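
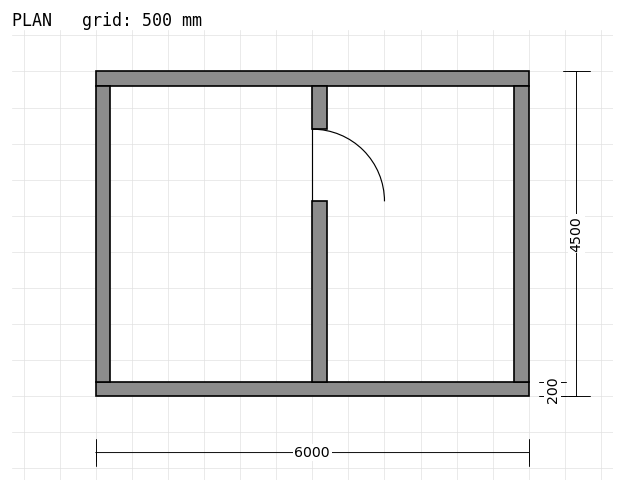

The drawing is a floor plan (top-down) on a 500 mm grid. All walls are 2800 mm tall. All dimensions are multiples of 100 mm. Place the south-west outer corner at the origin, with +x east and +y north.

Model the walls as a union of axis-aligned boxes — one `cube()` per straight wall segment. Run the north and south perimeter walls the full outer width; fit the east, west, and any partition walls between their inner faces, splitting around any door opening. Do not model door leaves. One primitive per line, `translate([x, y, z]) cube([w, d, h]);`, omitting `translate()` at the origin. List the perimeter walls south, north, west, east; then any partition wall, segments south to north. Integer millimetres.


cube([6000, 200, 2800]);
translate([0, 4300, 0]) cube([6000, 200, 2800]);
translate([0, 200, 0]) cube([200, 4100, 2800]);
translate([5800, 200, 0]) cube([200, 4100, 2800]);
translate([3000, 200, 0]) cube([200, 2500, 2800]);
translate([3000, 3700, 0]) cube([200, 600, 2800]);


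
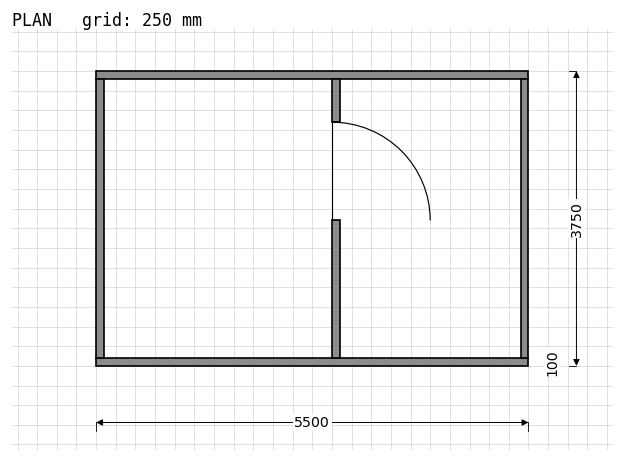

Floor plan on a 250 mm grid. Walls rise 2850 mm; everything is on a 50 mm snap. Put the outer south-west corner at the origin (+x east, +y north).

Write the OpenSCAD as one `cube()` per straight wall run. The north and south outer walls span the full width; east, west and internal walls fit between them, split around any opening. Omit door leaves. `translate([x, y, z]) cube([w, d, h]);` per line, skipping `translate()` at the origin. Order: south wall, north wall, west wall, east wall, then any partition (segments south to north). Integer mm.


cube([5500, 100, 2850]);
translate([0, 3650, 0]) cube([5500, 100, 2850]);
translate([0, 100, 0]) cube([100, 3550, 2850]);
translate([5400, 100, 0]) cube([100, 3550, 2850]);
translate([3000, 100, 0]) cube([100, 1750, 2850]);
translate([3000, 3100, 0]) cube([100, 550, 2850]);


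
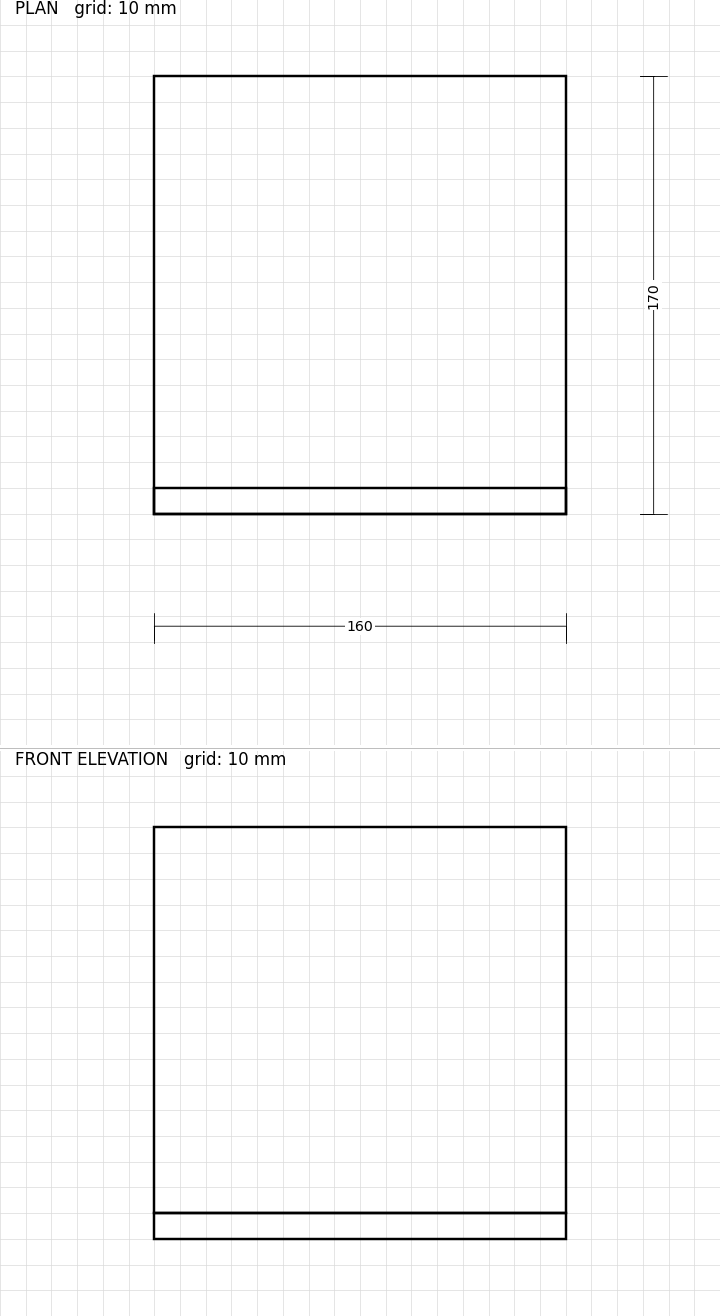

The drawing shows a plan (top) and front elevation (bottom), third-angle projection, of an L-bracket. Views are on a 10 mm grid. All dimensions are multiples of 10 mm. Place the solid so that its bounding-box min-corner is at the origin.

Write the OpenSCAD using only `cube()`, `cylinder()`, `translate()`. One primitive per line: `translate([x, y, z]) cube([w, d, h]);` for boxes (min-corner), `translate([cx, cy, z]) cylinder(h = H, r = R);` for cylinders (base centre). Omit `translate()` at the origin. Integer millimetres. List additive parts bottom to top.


cube([160, 170, 10]);
translate([0, 0, 10]) cube([160, 10, 150]);


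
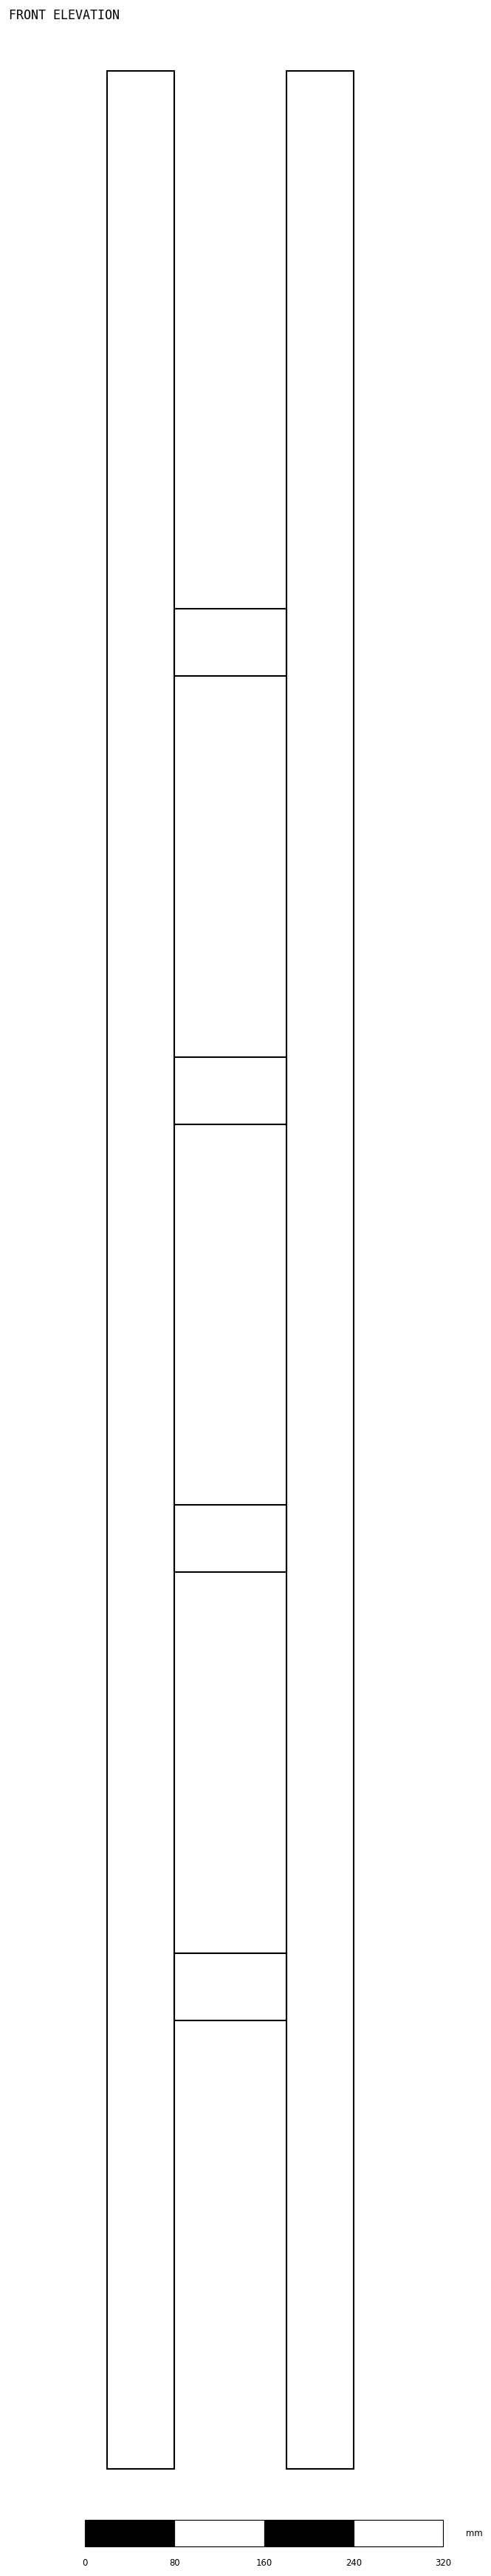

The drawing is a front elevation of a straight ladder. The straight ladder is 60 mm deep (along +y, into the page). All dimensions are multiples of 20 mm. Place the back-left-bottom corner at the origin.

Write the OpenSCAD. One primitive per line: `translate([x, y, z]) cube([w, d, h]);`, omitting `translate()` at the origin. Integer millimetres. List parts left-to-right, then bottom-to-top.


cube([60, 60, 2140]);
translate([60, 0, 400]) cube([100, 60, 60]);
translate([60, 0, 800]) cube([100, 60, 60]);
translate([60, 0, 1200]) cube([100, 60, 60]);
translate([60, 0, 1600]) cube([100, 60, 60]);
translate([160, 0, 0]) cube([60, 60, 2140]);


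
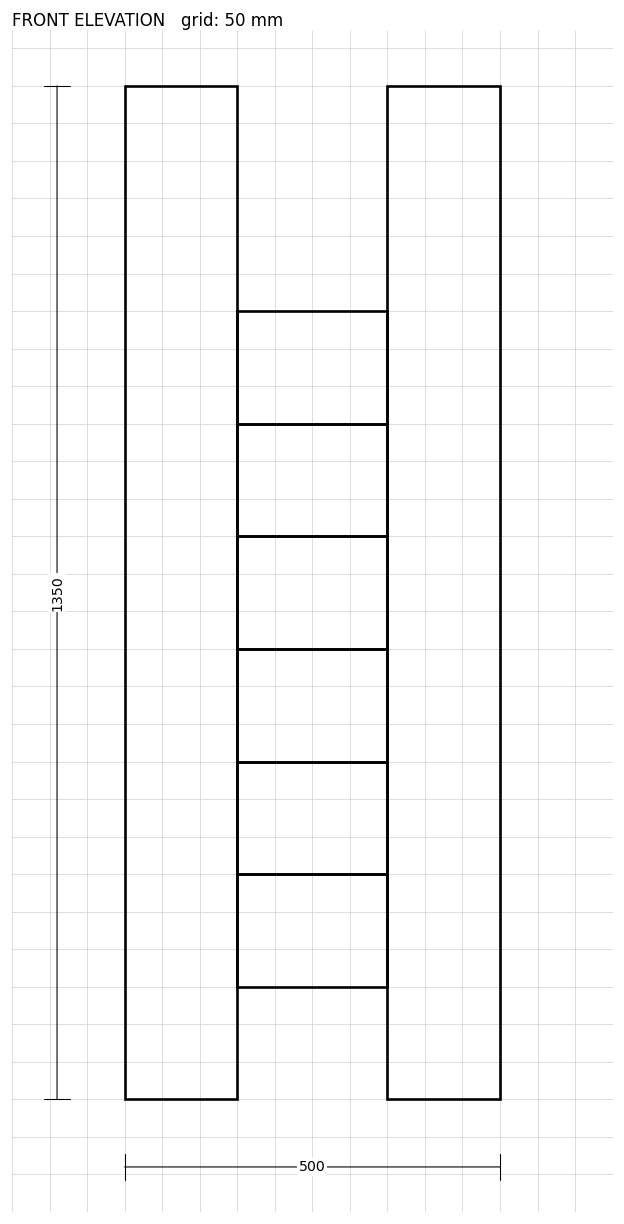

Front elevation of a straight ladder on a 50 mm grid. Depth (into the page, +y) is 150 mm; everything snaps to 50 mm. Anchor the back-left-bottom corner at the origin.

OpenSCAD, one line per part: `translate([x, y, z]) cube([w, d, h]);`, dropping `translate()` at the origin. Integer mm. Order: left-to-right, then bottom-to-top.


cube([150, 150, 1350]);
translate([150, 0, 150]) cube([200, 150, 150]);
translate([150, 0, 300]) cube([200, 150, 150]);
translate([150, 0, 450]) cube([200, 150, 150]);
translate([150, 0, 600]) cube([200, 150, 150]);
translate([150, 0, 750]) cube([200, 150, 150]);
translate([150, 0, 900]) cube([200, 150, 150]);
translate([350, 0, 0]) cube([150, 150, 1350]);


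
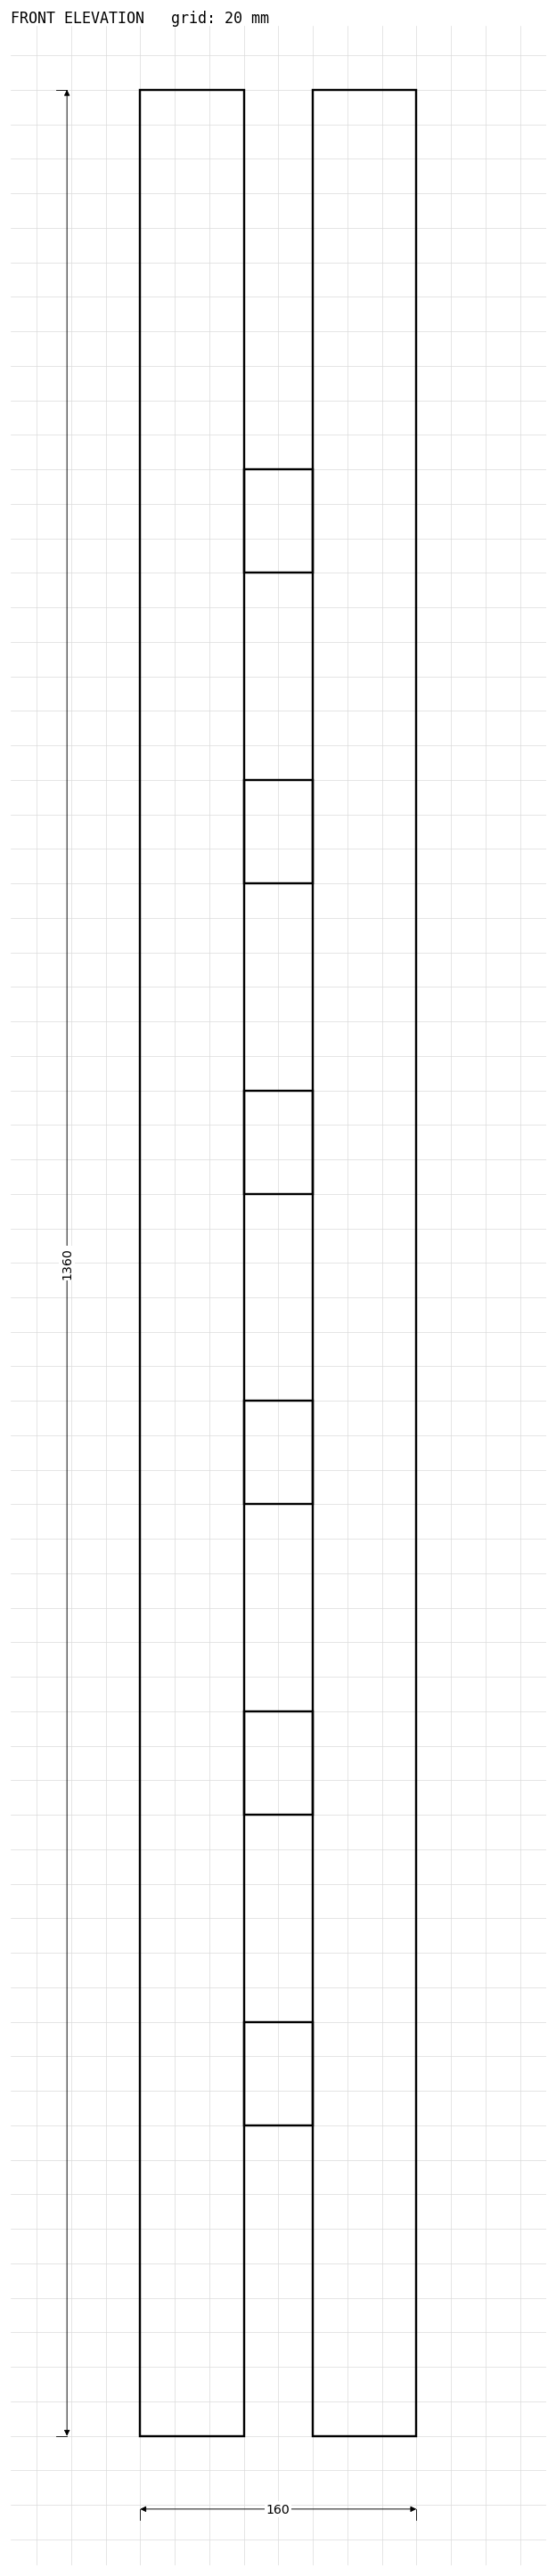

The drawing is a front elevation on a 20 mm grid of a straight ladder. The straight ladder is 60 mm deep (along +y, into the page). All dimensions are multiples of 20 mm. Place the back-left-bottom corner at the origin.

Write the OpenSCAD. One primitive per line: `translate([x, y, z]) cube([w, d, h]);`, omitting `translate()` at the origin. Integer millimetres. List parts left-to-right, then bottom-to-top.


cube([60, 60, 1360]);
translate([60, 0, 180]) cube([40, 60, 60]);
translate([60, 0, 360]) cube([40, 60, 60]);
translate([60, 0, 540]) cube([40, 60, 60]);
translate([60, 0, 720]) cube([40, 60, 60]);
translate([60, 0, 900]) cube([40, 60, 60]);
translate([60, 0, 1080]) cube([40, 60, 60]);
translate([100, 0, 0]) cube([60, 60, 1360]);


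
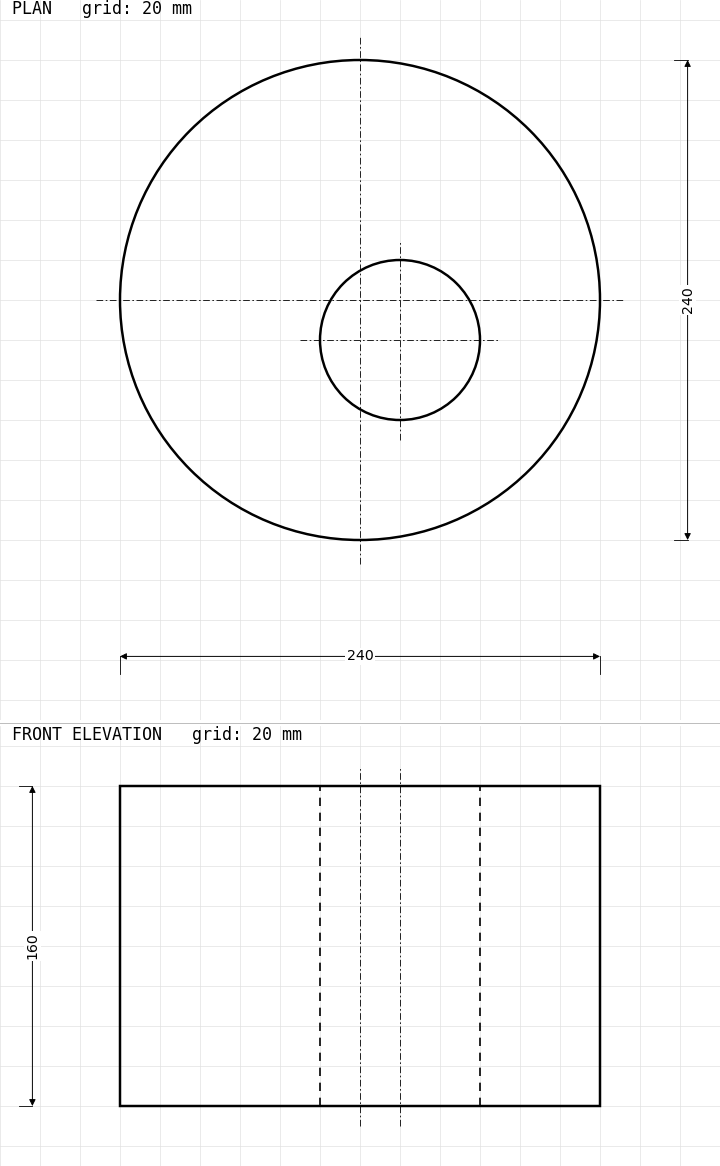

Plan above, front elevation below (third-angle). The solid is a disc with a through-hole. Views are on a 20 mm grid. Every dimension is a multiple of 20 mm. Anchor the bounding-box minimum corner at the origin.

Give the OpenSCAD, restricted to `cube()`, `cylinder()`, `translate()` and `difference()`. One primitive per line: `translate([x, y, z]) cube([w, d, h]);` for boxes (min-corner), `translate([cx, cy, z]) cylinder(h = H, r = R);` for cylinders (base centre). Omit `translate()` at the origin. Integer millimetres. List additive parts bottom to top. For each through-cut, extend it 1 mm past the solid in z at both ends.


difference() {
  translate([120, 120, 0]) cylinder(h = 160, r = 120);
  translate([140, 100, -1]) cylinder(h = 162, r = 40);
}


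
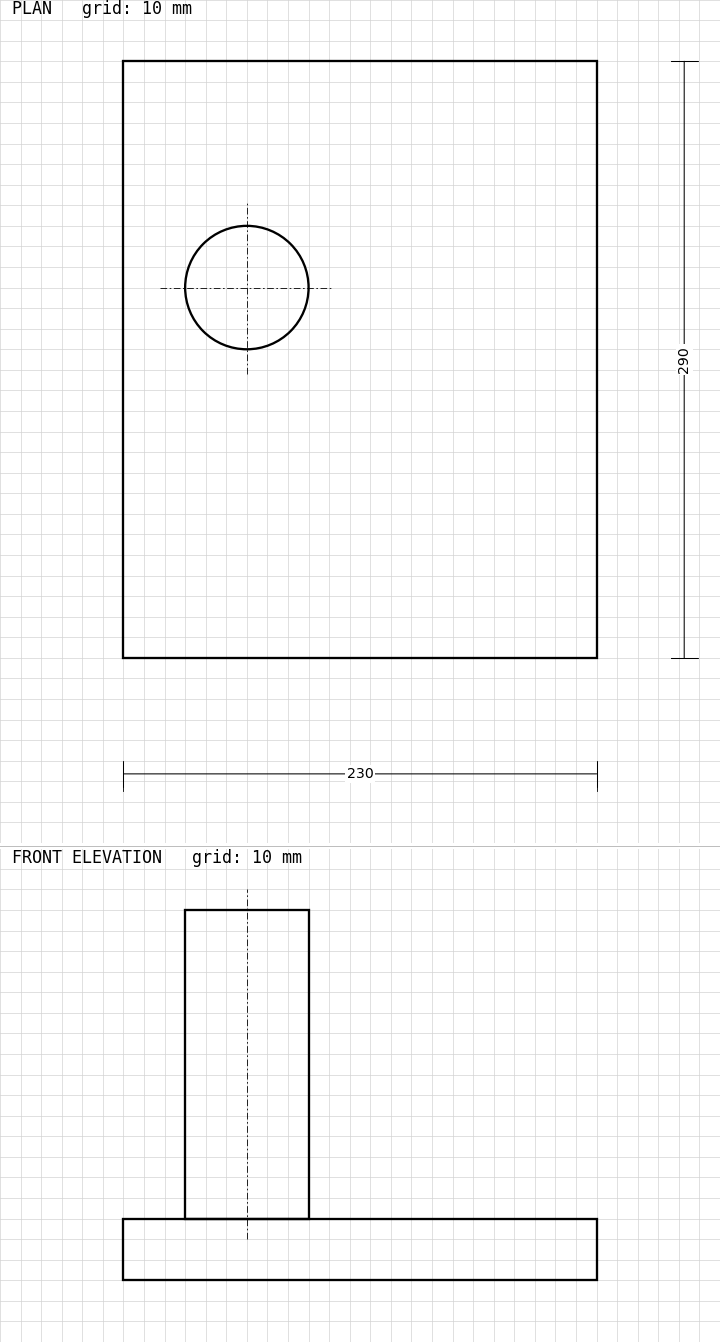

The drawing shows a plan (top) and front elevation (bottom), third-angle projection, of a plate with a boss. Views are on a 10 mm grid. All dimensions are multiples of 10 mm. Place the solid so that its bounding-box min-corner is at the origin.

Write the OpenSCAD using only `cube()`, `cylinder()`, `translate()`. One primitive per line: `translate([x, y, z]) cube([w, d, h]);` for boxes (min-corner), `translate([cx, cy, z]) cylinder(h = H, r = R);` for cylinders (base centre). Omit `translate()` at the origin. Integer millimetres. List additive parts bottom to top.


cube([230, 290, 30]);
translate([60, 180, 30]) cylinder(h = 150, r = 30);


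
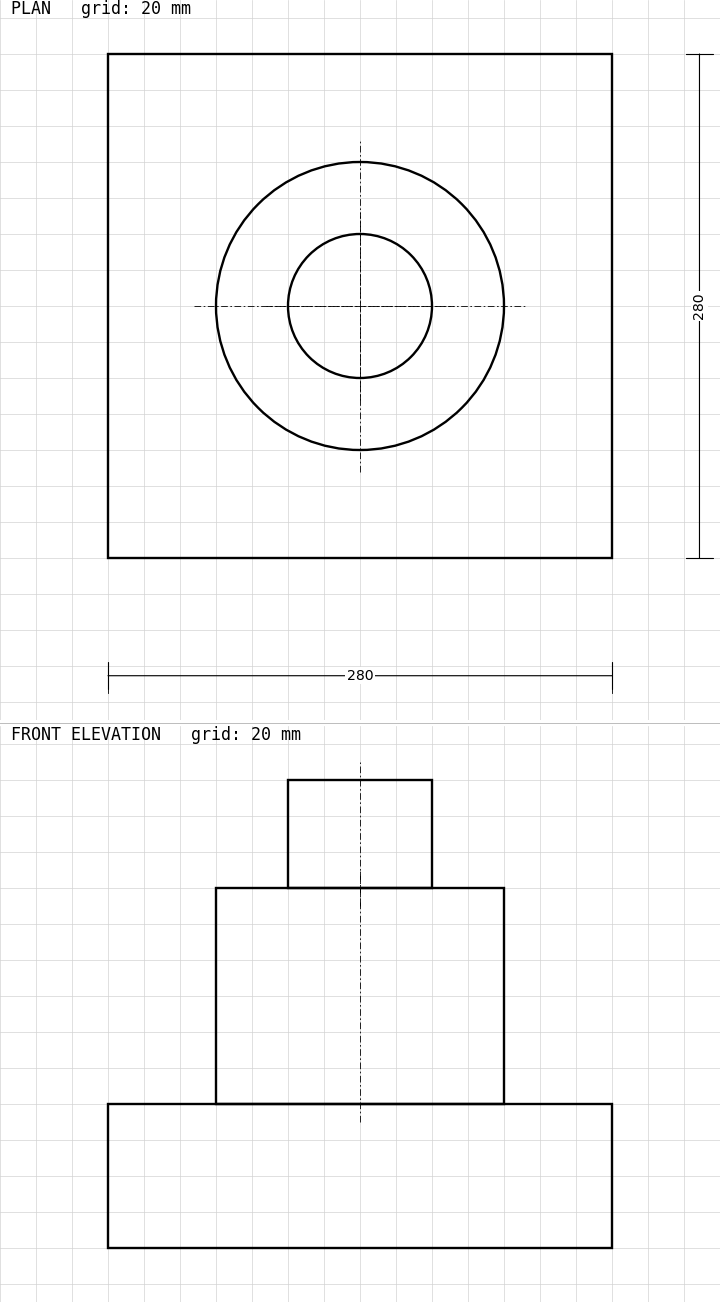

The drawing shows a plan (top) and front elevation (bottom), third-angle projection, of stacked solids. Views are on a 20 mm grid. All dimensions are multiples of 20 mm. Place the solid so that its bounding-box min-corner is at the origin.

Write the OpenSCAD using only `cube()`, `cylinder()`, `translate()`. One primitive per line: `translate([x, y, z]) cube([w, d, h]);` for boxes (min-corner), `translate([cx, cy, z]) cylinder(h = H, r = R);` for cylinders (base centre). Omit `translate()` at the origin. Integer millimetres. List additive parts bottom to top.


cube([280, 280, 80]);
translate([140, 140, 80]) cylinder(h = 120, r = 80);
translate([140, 140, 200]) cylinder(h = 60, r = 40);


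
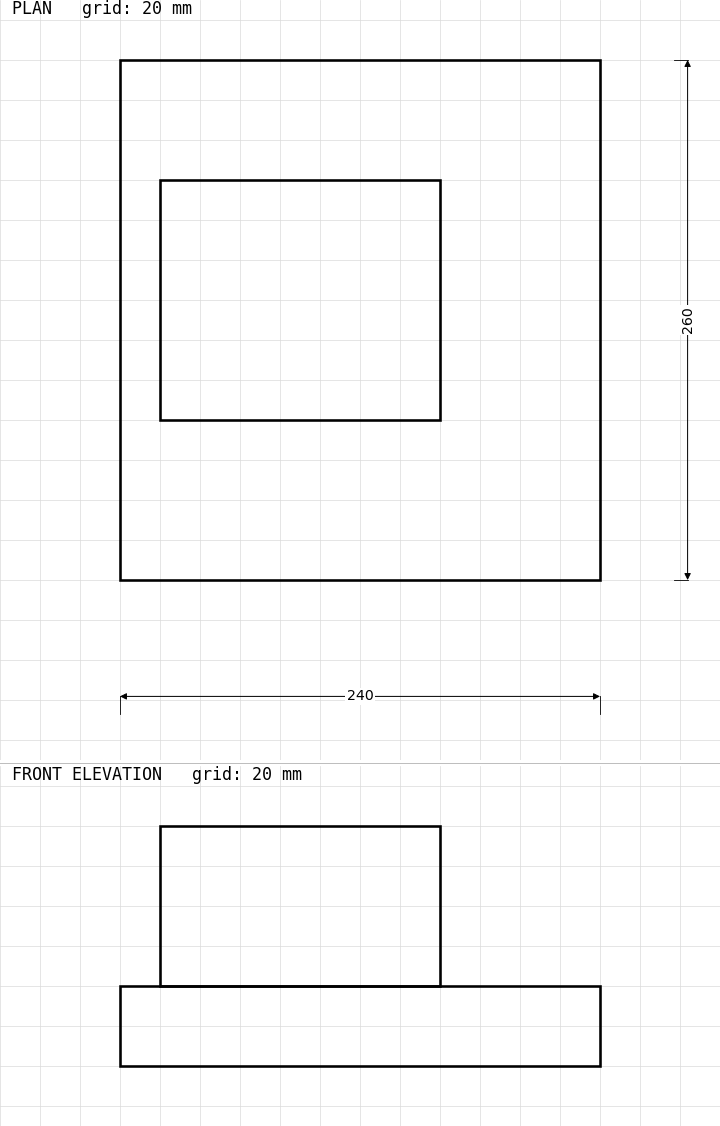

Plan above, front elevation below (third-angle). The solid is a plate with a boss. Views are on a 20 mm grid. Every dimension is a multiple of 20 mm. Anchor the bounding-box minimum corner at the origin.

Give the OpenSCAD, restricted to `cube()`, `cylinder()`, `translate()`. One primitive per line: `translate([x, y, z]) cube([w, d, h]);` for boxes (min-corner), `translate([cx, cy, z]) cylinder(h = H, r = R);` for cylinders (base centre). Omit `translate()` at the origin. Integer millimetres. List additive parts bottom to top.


cube([240, 260, 40]);
translate([20, 80, 40]) cube([140, 120, 80]);


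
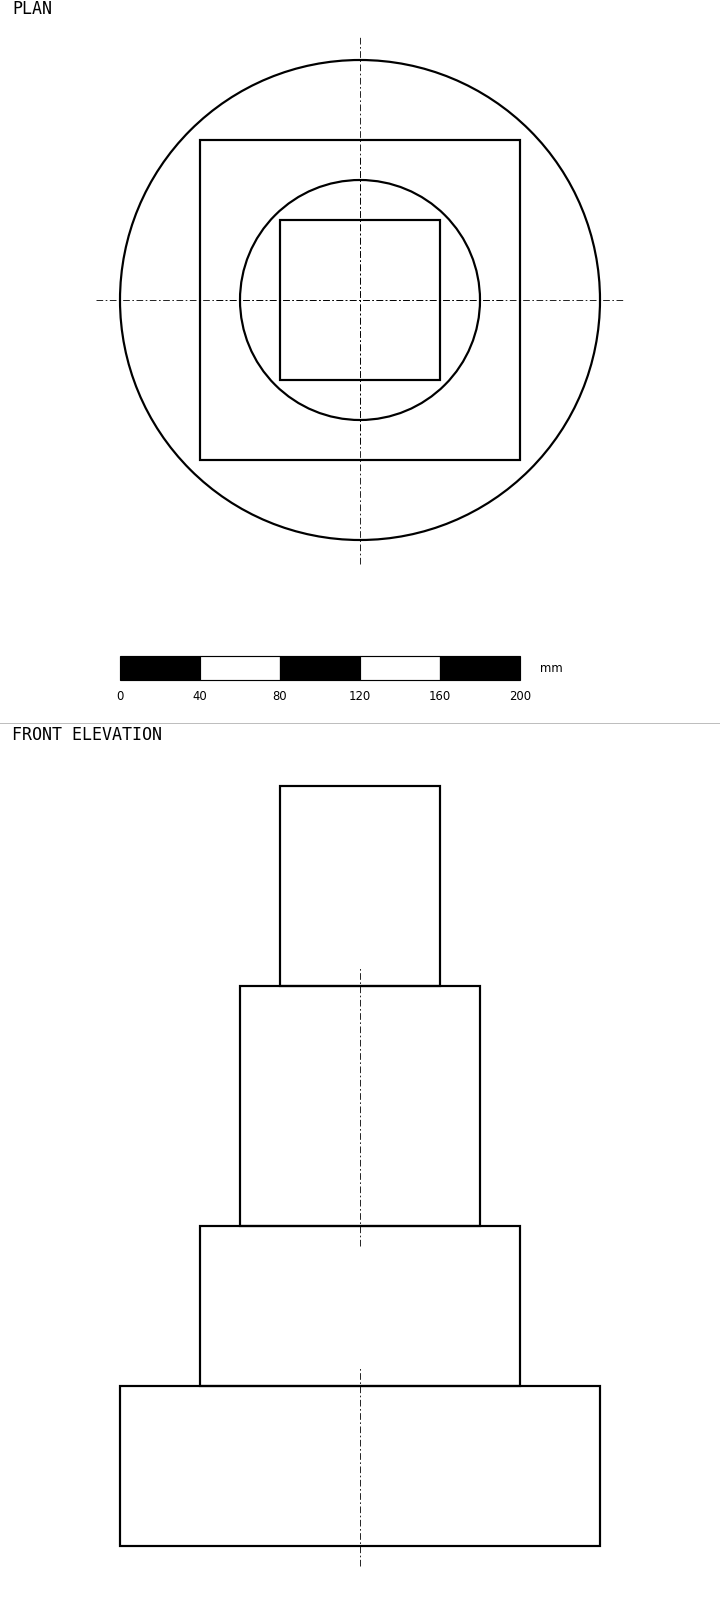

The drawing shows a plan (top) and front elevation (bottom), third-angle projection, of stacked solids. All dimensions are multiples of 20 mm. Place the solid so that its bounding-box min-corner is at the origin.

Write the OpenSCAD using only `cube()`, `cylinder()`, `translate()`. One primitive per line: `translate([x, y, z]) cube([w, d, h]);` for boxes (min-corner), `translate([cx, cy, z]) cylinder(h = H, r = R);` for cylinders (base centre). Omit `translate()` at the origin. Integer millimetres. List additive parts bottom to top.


translate([120, 120, 0]) cylinder(h = 80, r = 120);
translate([40, 40, 80]) cube([160, 160, 80]);
translate([120, 120, 160]) cylinder(h = 120, r = 60);
translate([80, 80, 280]) cube([80, 80, 100]);


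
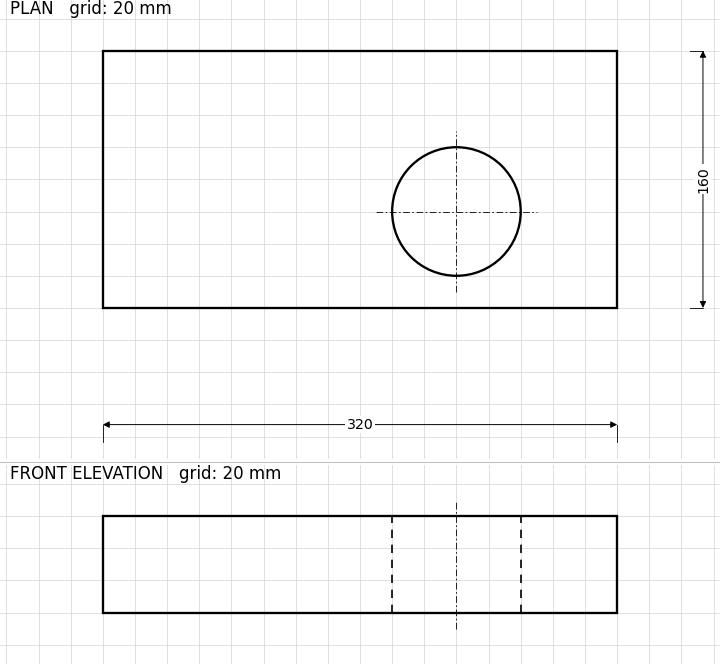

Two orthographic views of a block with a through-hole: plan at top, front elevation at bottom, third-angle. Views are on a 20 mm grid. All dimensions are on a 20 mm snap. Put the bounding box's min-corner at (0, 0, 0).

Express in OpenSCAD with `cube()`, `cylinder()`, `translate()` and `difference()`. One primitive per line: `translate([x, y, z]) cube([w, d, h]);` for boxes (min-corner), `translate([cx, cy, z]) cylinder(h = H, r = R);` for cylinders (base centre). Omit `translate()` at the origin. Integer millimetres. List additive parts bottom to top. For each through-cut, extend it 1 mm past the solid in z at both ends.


difference() {
  cube([320, 160, 60]);
  translate([220, 60, -1]) cylinder(h = 62, r = 40);
}


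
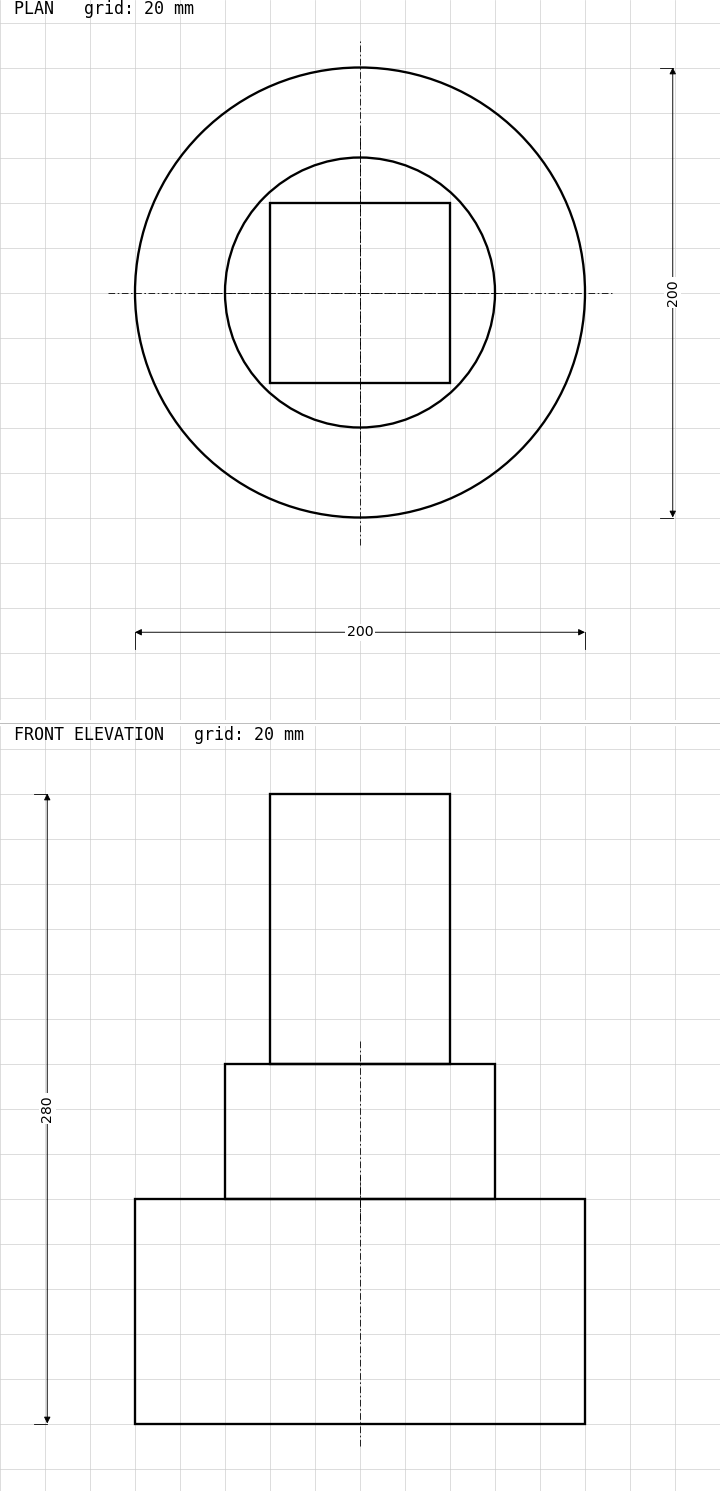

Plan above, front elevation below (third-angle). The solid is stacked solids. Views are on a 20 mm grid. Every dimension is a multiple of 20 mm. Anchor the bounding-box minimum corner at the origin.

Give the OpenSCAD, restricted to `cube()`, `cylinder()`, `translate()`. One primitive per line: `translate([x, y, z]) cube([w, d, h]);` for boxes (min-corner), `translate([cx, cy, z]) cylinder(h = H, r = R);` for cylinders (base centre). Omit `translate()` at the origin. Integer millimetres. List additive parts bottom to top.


translate([100, 100, 0]) cylinder(h = 100, r = 100);
translate([100, 100, 100]) cylinder(h = 60, r = 60);
translate([60, 60, 160]) cube([80, 80, 120]);


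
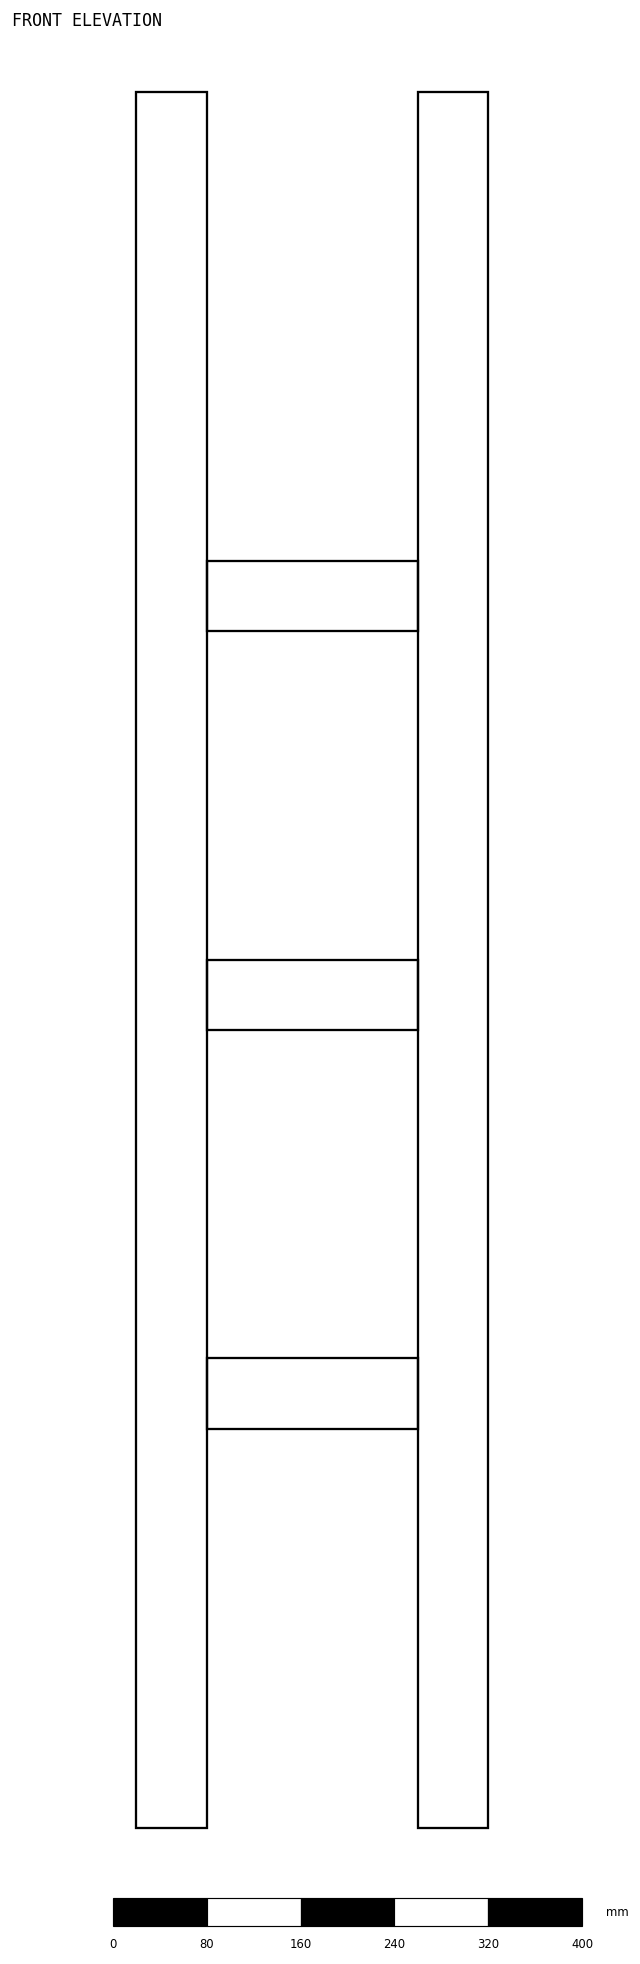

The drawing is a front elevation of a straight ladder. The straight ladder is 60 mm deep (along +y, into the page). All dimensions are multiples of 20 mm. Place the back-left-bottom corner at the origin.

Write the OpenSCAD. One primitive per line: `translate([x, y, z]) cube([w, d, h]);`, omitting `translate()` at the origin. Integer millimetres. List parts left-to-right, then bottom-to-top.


cube([60, 60, 1480]);
translate([60, 0, 340]) cube([180, 60, 60]);
translate([60, 0, 680]) cube([180, 60, 60]);
translate([60, 0, 1020]) cube([180, 60, 60]);
translate([240, 0, 0]) cube([60, 60, 1480]);


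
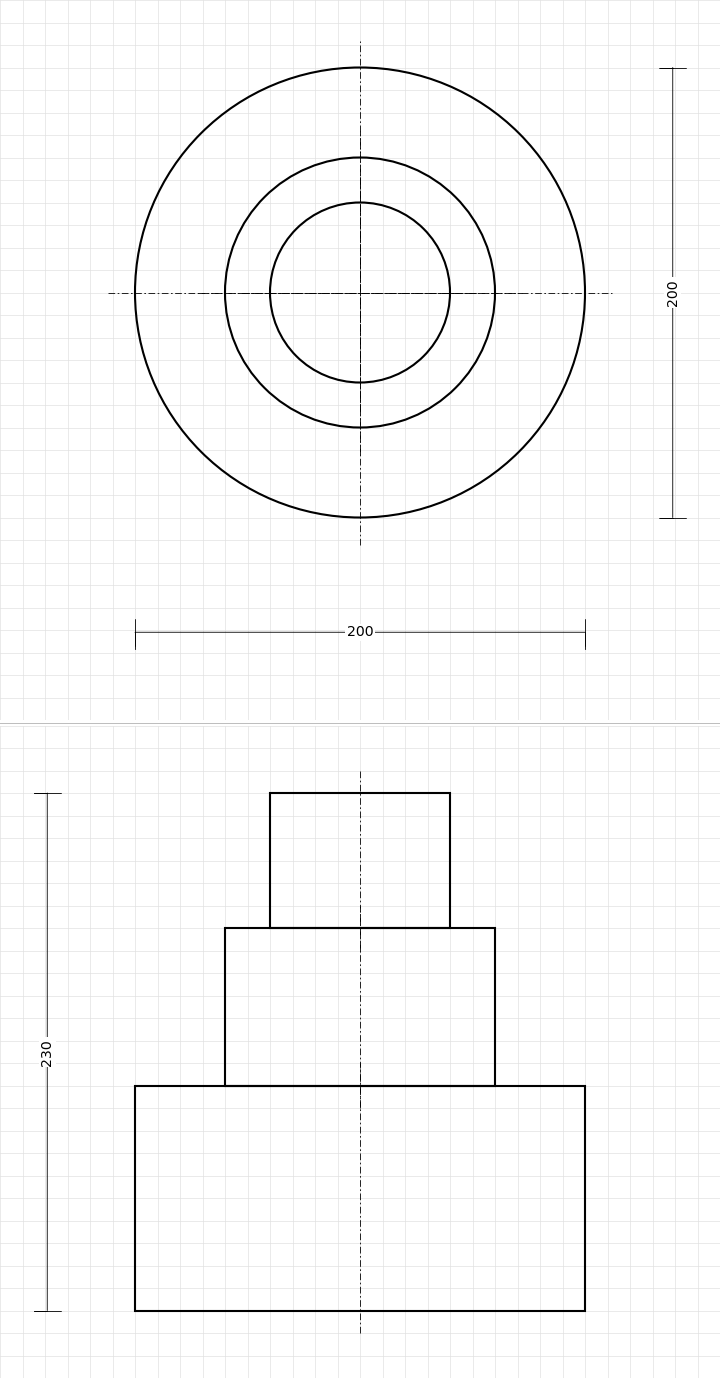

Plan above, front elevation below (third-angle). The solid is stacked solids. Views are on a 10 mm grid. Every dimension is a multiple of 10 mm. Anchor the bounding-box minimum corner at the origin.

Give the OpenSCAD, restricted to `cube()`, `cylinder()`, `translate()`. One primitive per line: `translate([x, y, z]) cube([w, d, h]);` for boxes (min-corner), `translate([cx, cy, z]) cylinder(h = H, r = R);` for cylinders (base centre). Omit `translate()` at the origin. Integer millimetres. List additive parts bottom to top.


translate([100, 100, 0]) cylinder(h = 100, r = 100);
translate([100, 100, 100]) cylinder(h = 70, r = 60);
translate([100, 100, 170]) cylinder(h = 60, r = 40);


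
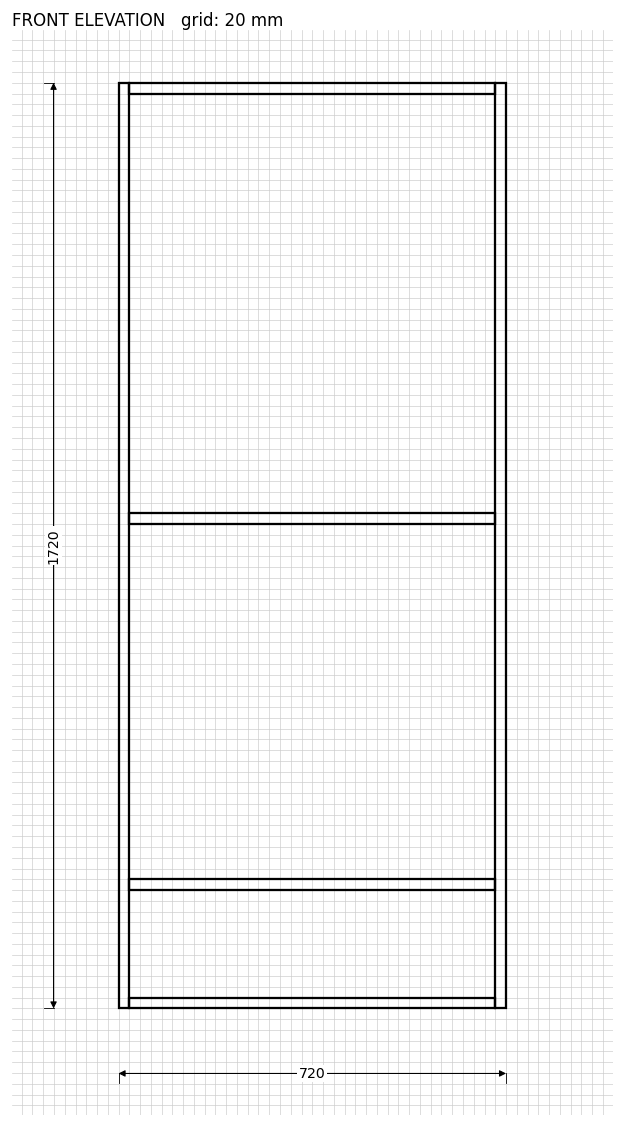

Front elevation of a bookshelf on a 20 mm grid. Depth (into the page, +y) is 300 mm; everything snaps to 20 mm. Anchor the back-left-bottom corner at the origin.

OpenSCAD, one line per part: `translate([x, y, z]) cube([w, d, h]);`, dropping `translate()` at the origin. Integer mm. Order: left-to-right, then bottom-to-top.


cube([20, 300, 1720]);
translate([20, 0, 0]) cube([680, 300, 20]);
translate([20, 0, 220]) cube([680, 300, 20]);
translate([20, 0, 900]) cube([680, 300, 20]);
translate([20, 0, 1700]) cube([680, 300, 20]);
translate([700, 0, 0]) cube([20, 300, 1720]);


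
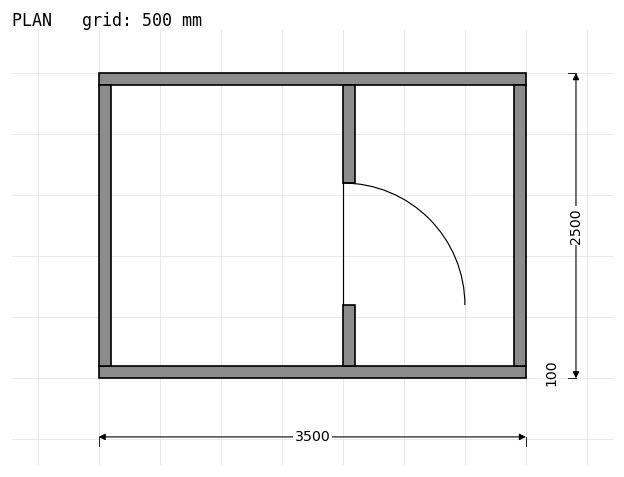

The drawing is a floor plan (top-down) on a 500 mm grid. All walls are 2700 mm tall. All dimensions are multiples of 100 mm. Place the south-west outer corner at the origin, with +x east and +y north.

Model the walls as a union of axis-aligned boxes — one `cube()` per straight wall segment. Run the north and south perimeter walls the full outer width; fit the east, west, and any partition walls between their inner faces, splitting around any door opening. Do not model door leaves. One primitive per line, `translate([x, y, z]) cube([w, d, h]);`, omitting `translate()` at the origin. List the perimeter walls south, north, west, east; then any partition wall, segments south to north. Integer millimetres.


cube([3500, 100, 2700]);
translate([0, 2400, 0]) cube([3500, 100, 2700]);
translate([0, 100, 0]) cube([100, 2300, 2700]);
translate([3400, 100, 0]) cube([100, 2300, 2700]);
translate([2000, 100, 0]) cube([100, 500, 2700]);
translate([2000, 1600, 0]) cube([100, 800, 2700]);


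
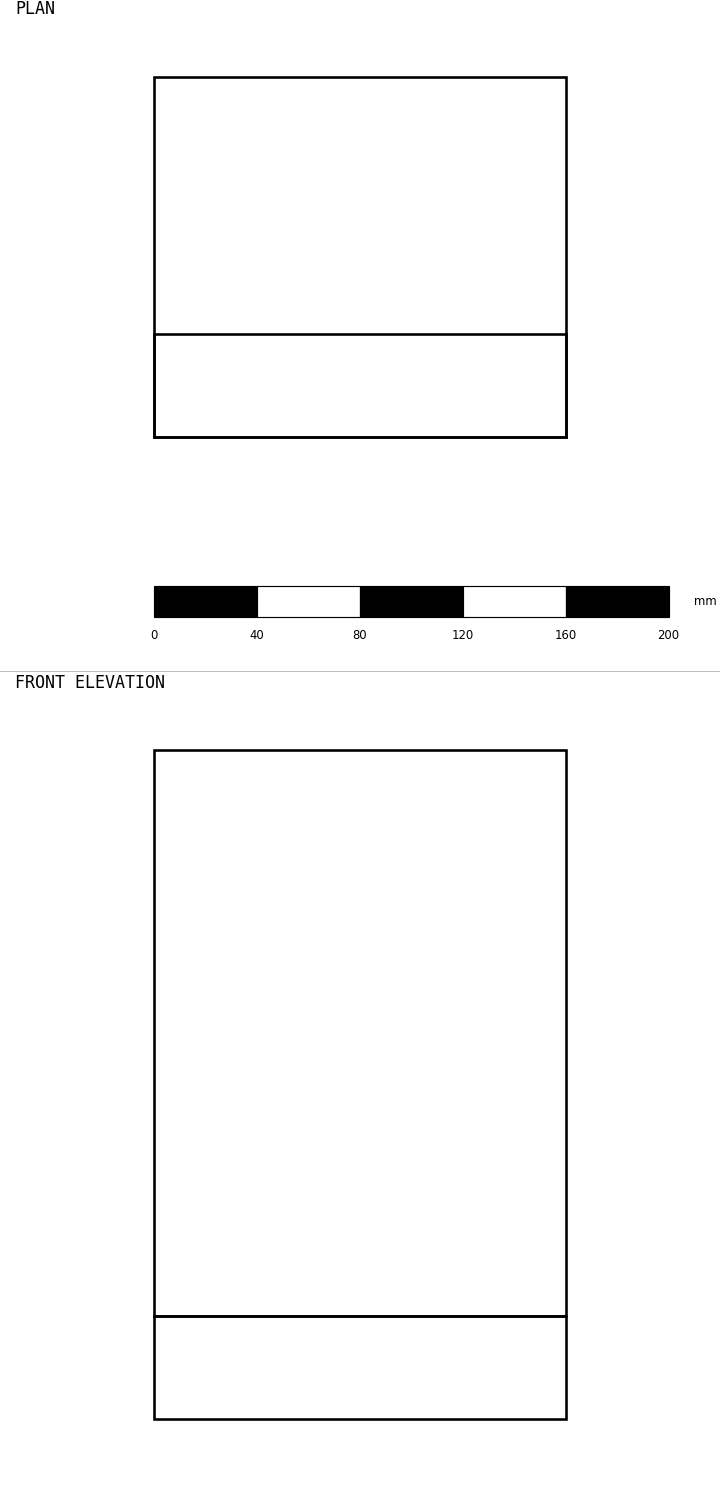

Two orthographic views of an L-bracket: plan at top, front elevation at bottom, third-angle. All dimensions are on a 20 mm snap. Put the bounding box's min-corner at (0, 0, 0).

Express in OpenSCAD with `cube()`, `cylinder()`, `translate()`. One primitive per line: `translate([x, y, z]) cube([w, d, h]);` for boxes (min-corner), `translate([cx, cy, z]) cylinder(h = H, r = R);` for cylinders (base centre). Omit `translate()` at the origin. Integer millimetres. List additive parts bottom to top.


cube([160, 140, 40]);
translate([0, 0, 40]) cube([160, 40, 220]);


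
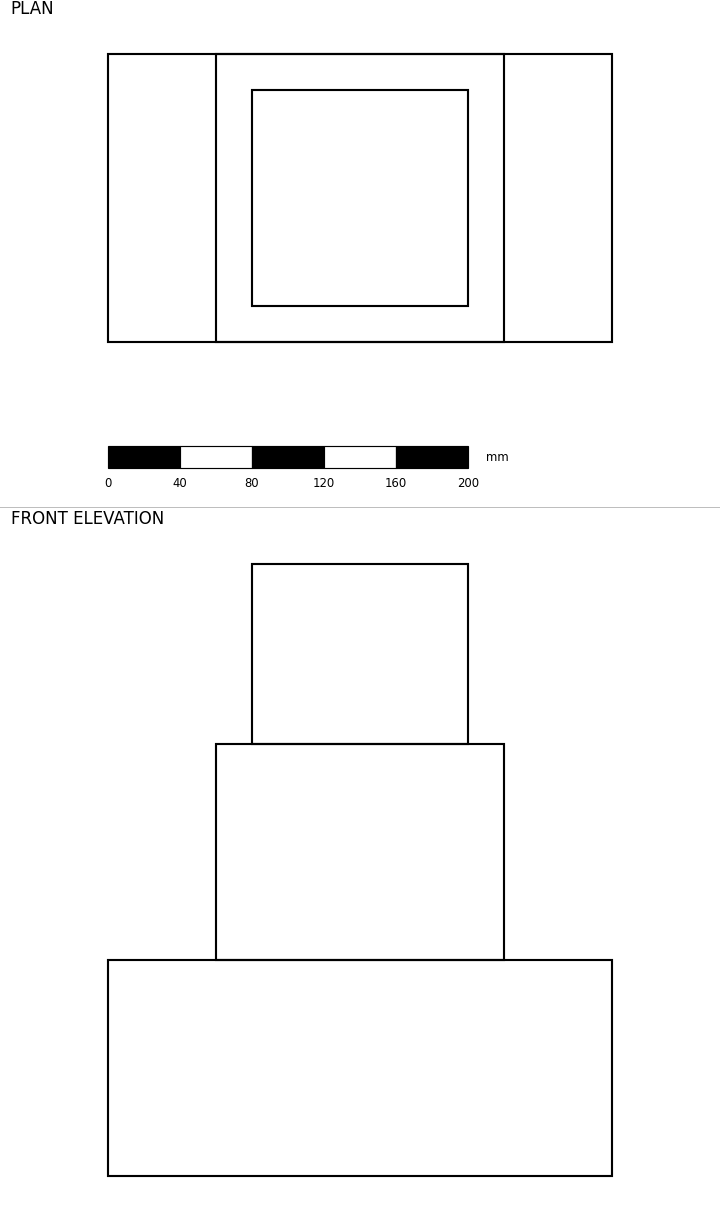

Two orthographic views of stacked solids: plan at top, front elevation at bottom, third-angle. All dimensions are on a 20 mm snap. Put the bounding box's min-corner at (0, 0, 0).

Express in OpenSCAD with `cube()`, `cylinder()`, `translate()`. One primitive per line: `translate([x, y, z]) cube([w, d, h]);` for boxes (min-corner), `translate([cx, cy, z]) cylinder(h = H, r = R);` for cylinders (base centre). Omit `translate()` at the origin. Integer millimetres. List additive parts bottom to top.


cube([280, 160, 120]);
translate([60, 0, 120]) cube([160, 160, 120]);
translate([80, 20, 240]) cube([120, 120, 100]);


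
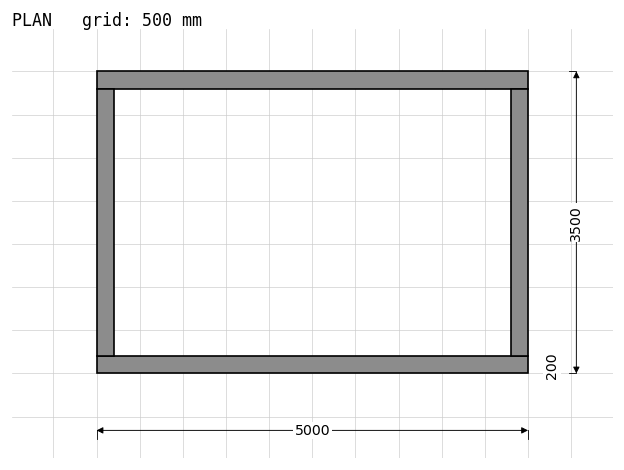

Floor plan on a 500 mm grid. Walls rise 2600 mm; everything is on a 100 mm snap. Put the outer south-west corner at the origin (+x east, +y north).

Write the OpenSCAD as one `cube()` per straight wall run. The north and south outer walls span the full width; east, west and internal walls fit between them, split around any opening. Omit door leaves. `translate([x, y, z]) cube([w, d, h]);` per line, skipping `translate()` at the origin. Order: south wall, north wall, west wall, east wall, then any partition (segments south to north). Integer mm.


cube([5000, 200, 2600]);
translate([0, 3300, 0]) cube([5000, 200, 2600]);
translate([0, 200, 0]) cube([200, 3100, 2600]);
translate([4800, 200, 0]) cube([200, 3100, 2600]);


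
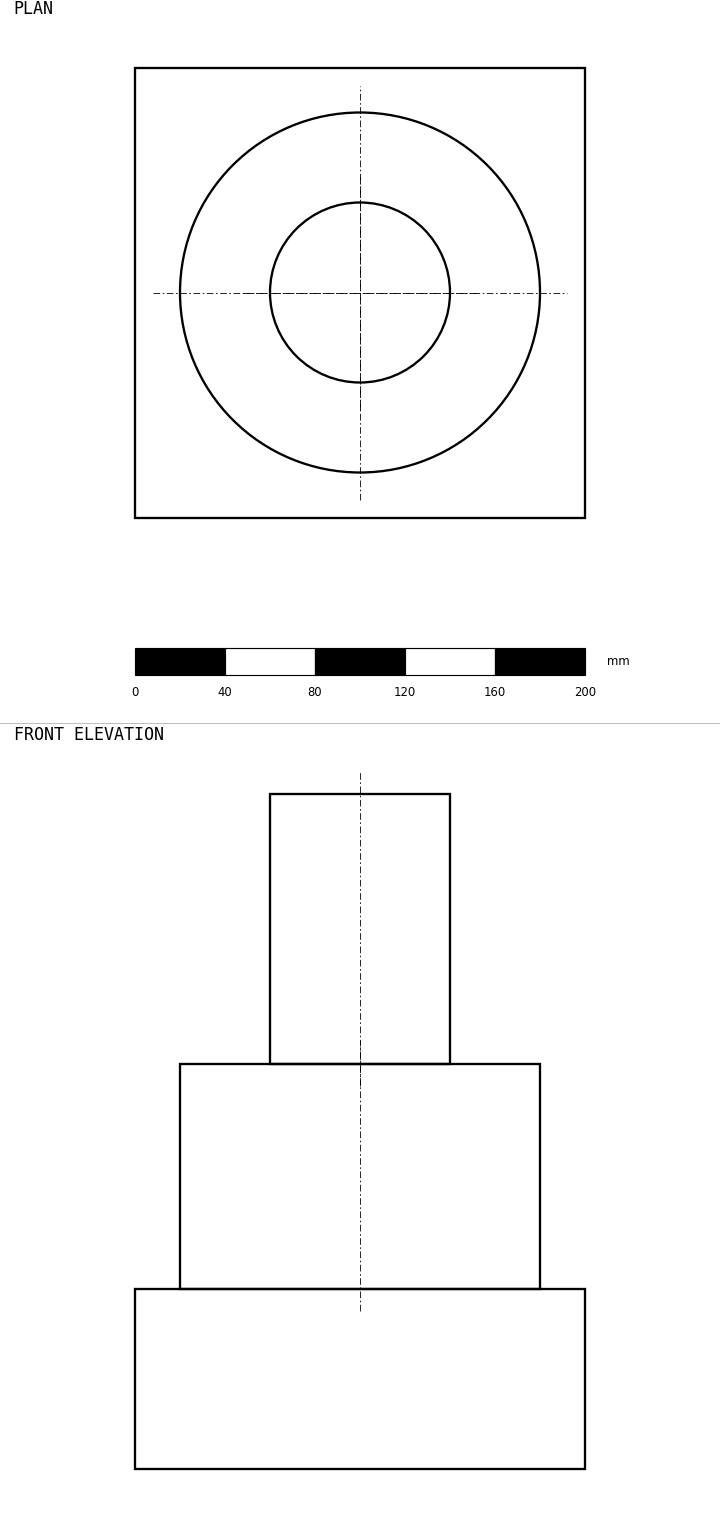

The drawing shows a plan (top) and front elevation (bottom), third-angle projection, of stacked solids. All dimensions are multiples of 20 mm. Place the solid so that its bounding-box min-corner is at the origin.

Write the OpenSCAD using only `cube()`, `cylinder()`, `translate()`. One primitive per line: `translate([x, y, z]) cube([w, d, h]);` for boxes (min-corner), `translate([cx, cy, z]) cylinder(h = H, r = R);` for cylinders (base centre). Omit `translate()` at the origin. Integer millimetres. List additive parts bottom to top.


cube([200, 200, 80]);
translate([100, 100, 80]) cylinder(h = 100, r = 80);
translate([100, 100, 180]) cylinder(h = 120, r = 40);


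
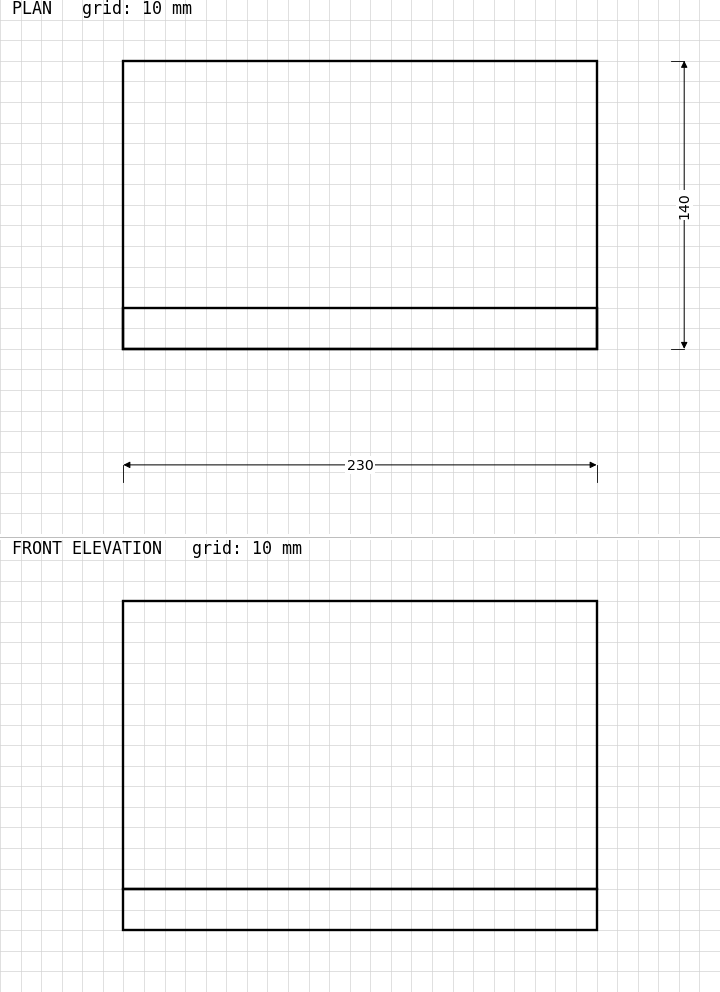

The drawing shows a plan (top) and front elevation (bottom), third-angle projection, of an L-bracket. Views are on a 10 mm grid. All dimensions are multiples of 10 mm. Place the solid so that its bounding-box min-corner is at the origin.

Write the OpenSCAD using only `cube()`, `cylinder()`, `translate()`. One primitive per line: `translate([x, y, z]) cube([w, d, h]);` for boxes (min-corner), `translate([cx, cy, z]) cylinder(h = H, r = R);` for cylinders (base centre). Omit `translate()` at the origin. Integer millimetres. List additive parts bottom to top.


cube([230, 140, 20]);
translate([0, 0, 20]) cube([230, 20, 140]);


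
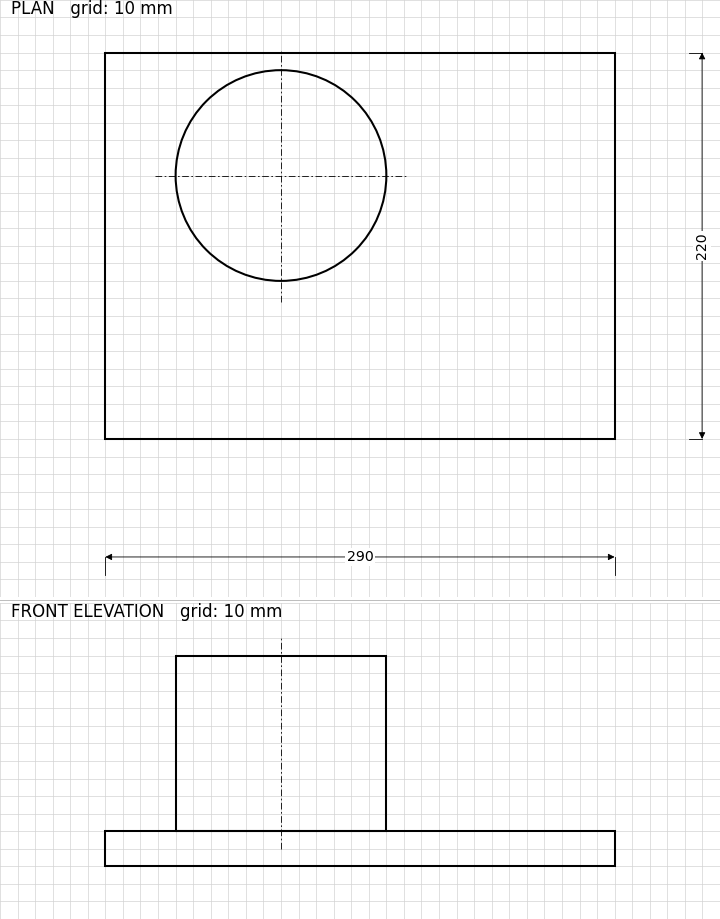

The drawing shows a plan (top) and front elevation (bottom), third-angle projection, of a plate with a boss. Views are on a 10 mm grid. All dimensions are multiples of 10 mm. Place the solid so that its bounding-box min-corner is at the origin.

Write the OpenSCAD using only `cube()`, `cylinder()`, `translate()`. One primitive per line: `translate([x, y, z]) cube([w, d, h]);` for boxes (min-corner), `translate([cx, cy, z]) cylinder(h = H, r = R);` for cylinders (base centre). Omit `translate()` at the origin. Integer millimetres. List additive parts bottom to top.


cube([290, 220, 20]);
translate([100, 150, 20]) cylinder(h = 100, r = 60);


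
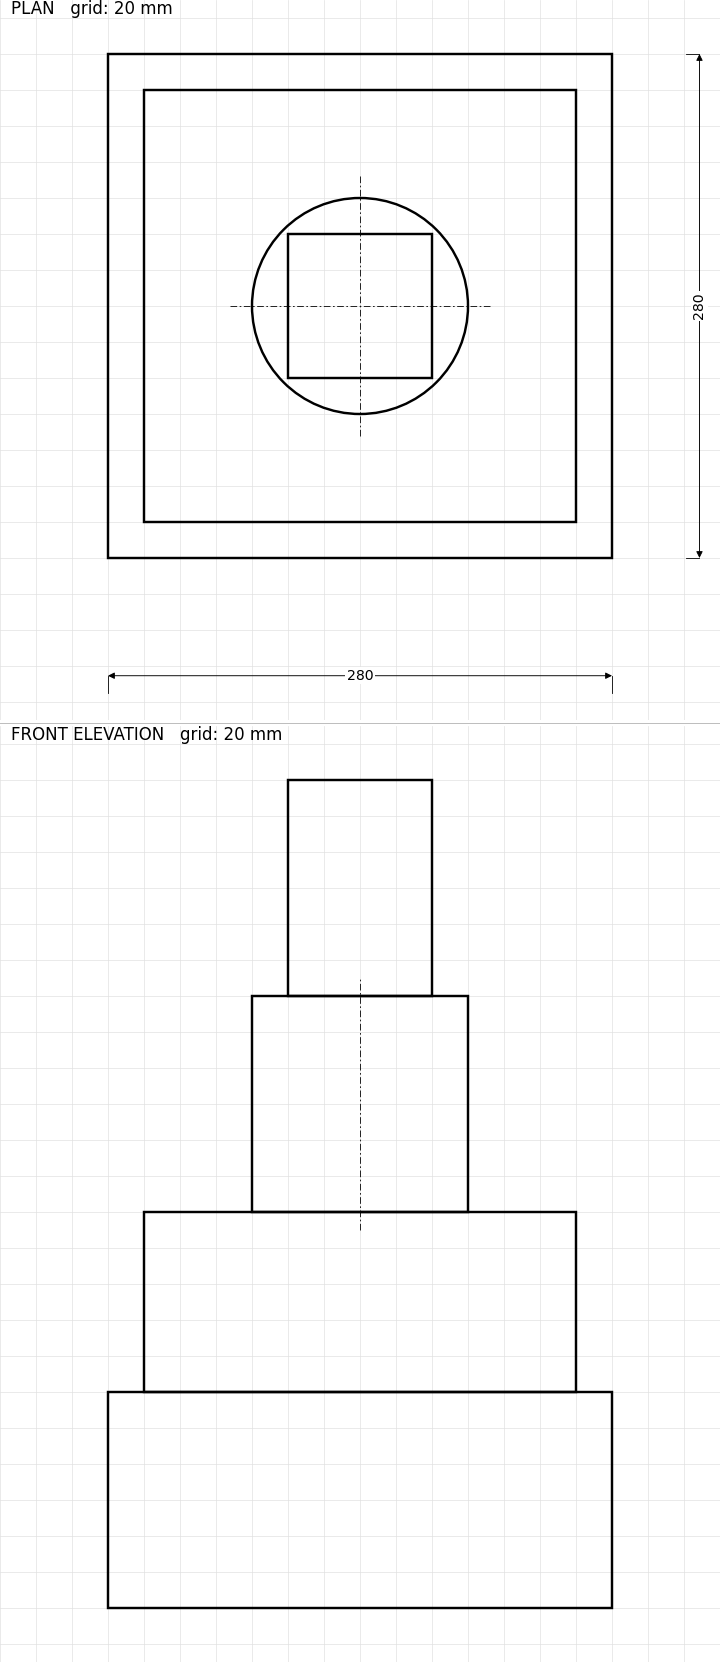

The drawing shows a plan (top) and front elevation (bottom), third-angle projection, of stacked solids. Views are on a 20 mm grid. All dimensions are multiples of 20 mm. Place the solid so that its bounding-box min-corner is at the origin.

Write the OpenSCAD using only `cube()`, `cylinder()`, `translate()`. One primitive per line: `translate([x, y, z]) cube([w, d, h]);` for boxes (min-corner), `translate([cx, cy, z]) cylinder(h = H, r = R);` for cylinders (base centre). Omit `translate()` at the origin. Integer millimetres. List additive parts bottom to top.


cube([280, 280, 120]);
translate([20, 20, 120]) cube([240, 240, 100]);
translate([140, 140, 220]) cylinder(h = 120, r = 60);
translate([100, 100, 340]) cube([80, 80, 120]);


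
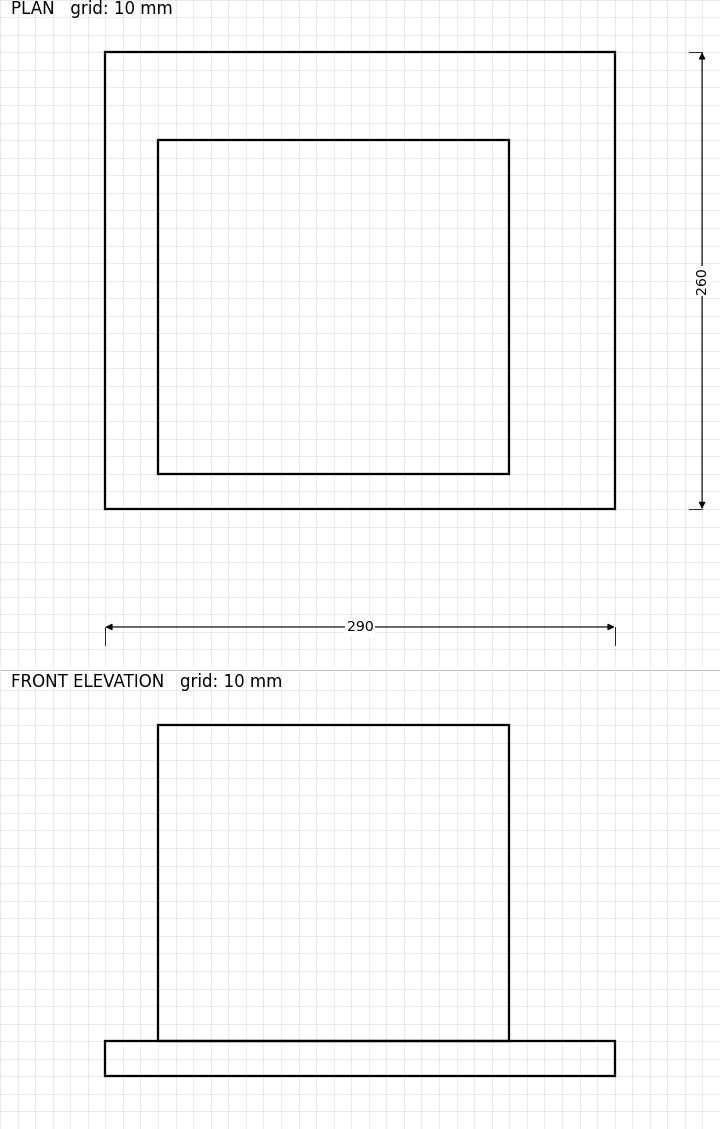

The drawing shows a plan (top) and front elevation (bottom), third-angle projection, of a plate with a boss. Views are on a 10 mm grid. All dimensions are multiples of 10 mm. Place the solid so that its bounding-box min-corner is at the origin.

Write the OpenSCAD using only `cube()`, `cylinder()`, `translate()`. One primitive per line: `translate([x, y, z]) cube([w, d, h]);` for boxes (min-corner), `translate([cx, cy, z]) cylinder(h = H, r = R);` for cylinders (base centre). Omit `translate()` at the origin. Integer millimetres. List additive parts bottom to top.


cube([290, 260, 20]);
translate([30, 20, 20]) cube([200, 190, 180]);


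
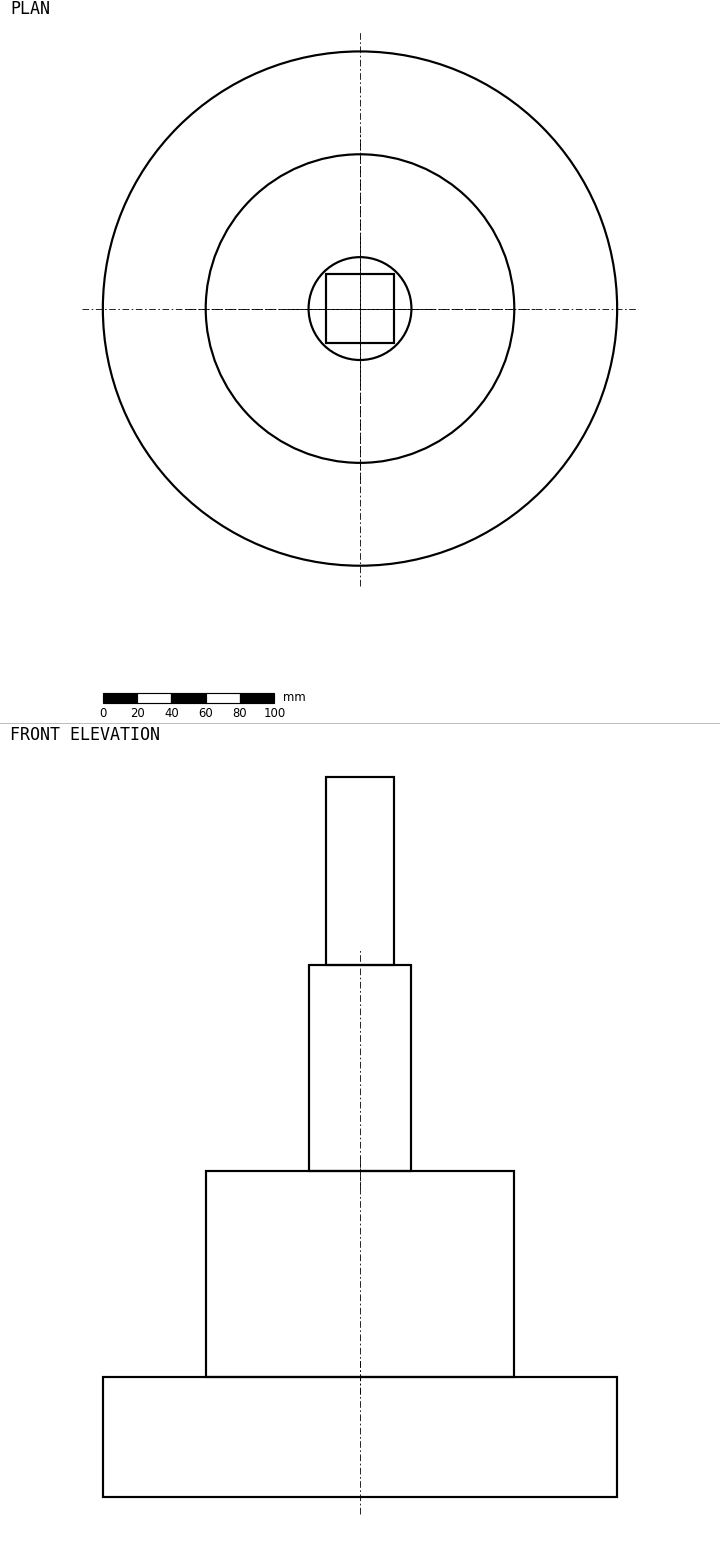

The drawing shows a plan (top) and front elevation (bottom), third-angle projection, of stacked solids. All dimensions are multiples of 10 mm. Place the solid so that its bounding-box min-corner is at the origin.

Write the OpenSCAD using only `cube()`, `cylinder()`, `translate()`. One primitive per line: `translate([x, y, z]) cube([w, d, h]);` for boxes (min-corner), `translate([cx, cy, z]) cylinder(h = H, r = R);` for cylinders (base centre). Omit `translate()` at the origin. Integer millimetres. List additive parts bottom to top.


translate([150, 150, 0]) cylinder(h = 70, r = 150);
translate([150, 150, 70]) cylinder(h = 120, r = 90);
translate([150, 150, 190]) cylinder(h = 120, r = 30);
translate([130, 130, 310]) cube([40, 40, 110]);


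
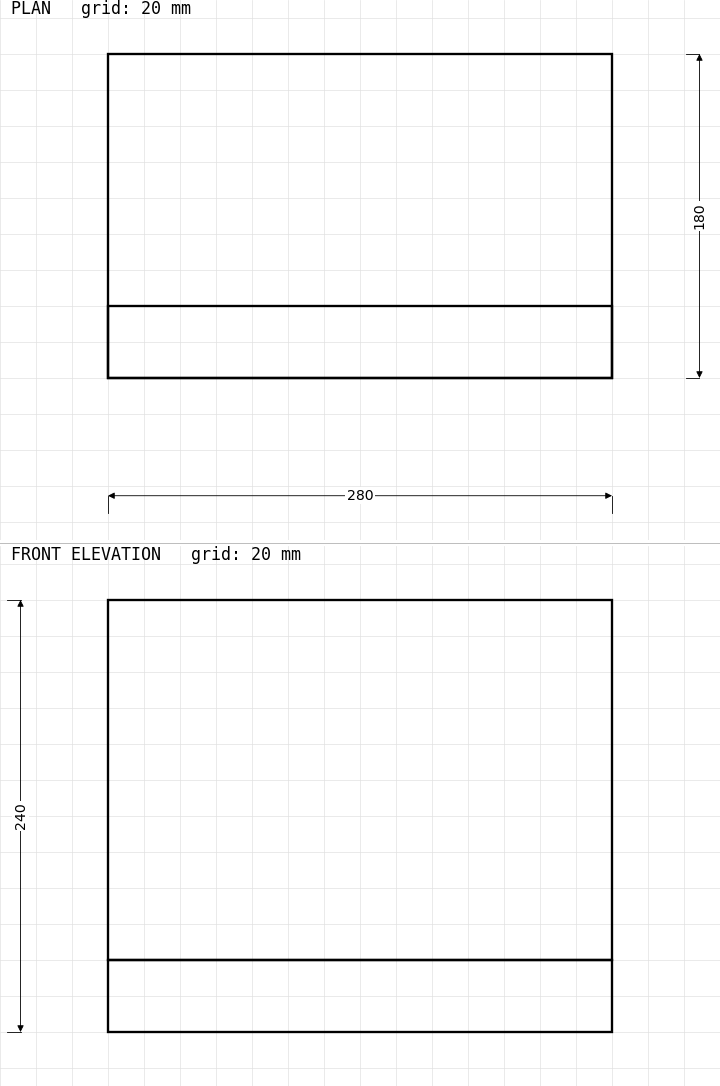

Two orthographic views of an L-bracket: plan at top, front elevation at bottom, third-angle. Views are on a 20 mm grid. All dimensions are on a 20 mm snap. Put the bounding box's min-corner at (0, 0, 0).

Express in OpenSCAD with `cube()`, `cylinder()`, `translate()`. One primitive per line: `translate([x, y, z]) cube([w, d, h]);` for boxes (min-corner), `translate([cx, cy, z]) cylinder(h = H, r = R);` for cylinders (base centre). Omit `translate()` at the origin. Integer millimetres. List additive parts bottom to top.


cube([280, 180, 40]);
translate([0, 0, 40]) cube([280, 40, 200]);


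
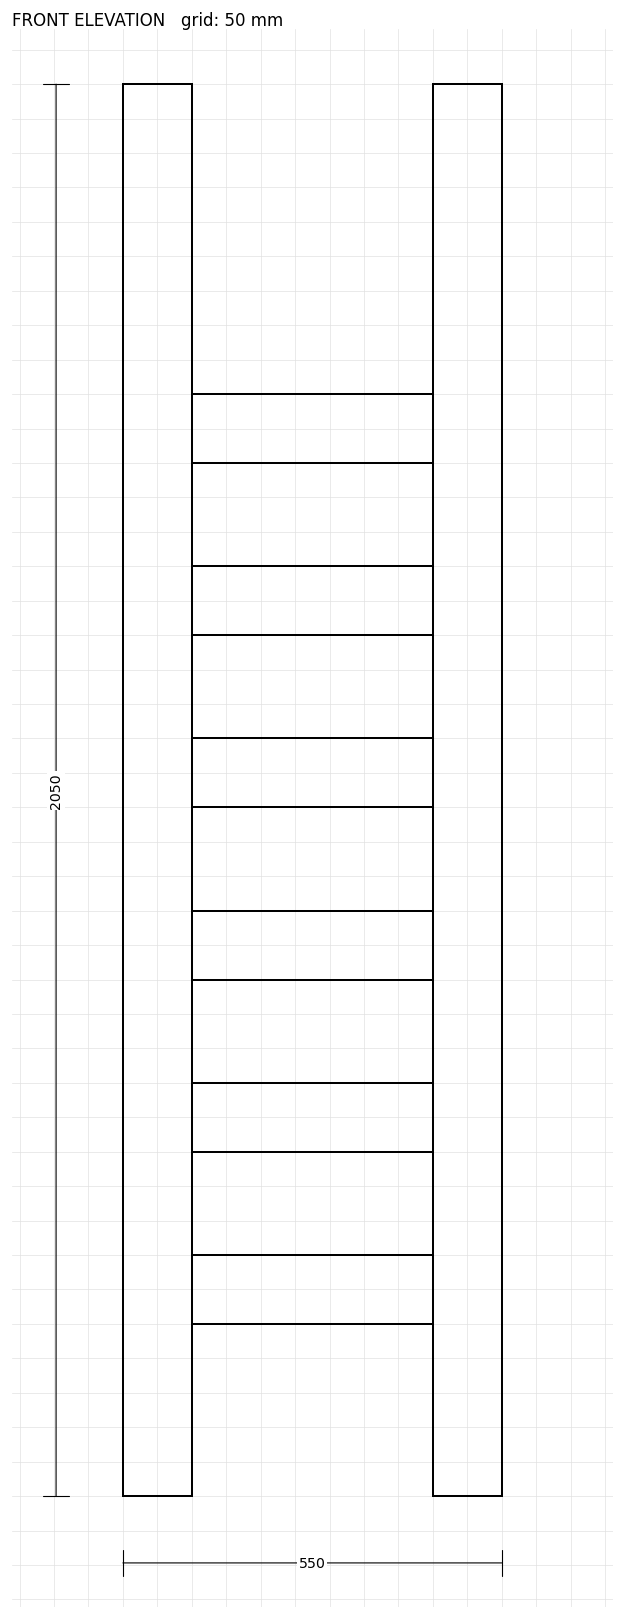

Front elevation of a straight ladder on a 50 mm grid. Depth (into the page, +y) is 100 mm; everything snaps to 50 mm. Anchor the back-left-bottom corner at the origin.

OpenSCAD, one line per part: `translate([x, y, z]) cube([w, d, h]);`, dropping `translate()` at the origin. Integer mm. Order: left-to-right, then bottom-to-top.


cube([100, 100, 2050]);
translate([100, 0, 250]) cube([350, 100, 100]);
translate([100, 0, 500]) cube([350, 100, 100]);
translate([100, 0, 750]) cube([350, 100, 100]);
translate([100, 0, 1000]) cube([350, 100, 100]);
translate([100, 0, 1250]) cube([350, 100, 100]);
translate([100, 0, 1500]) cube([350, 100, 100]);
translate([450, 0, 0]) cube([100, 100, 2050]);
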